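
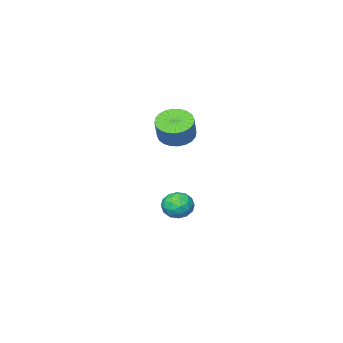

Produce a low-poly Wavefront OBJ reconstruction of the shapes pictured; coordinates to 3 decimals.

v -3.697 0.777 -4.121
v -3.307 0.246 -4.302
v -4.053 0.214 -3.238
v -3.663 -0.317 -3.419
v -3.372 0.261 -3.198
v -3.152 0.609 -3.744
v -4.208 -0.149 -3.796
v -3.988 0.199 -4.342
v -3.622 -0.326 -4.101
v -3.106 -0.073 -3.732
v -4.254 0.533 -3.808
v -3.738 0.786 -3.439
v -3.471 0.561 -4.289
v -3.889 -0.101 -3.251
v -3.718 0.239 -3.121
v -3.489 -0.073 -3.228
v -3.38 0.774 -3.961
v -3.151 0.462 -4.068
v -3.189 0.471 -3.419
v -4.209 -0.002 -3.472
v -3.98 -0.314 -3.579
v -3.871 0.533 -4.312
v -3.642 0.221 -4.419
v -4.171 -0.011 -4.121
v -3.427 -0.088 -4.277
v -3.636 -0.418 -3.758
v -3.956 -0.32 -3.98
v -3.827 -0.115 -4.301
v -3.123 0.061 -4.06
v -3.333 -0.269 -3.541
v -3.162 0.07 -3.411
v -3.033 0.275 -3.732
v -3.309 -0.275 -3.942
v -4.027 0.729 -3.999
v -4.237 0.399 -3.48
v -4.327 0.185 -3.808
v -4.198 0.39 -4.129
v -3.724 0.878 -3.782
v -3.933 0.548 -3.263
v -3.533 0.575 -3.239
v -3.404 0.78 -3.56
v -4.051 0.735 -3.598
v -2.78 1.357 0.613
v -2.363 0.762 0.681
v -1.984 1.127 1.555
v -2.4 1.723 1.487
v -2.19 0.934 0.534
v -1.811 1.299 1.408
v -2.107 1.171 0.399
v -1.728 1.536 1.273
v -2.127 1.436 0.297
v -1.747 1.801 1.17
v -2.245 1.689 0.243
v -1.866 2.054 1.116
v -2.446 1.892 0.245
v -2.066 2.257 1.119
v -2.697 2.013 0.303
v -2.317 2.378 1.177
v -2.96 2.035 0.409
v -2.581 2.4 1.282
v -3.196 1.953 0.545
v -2.817 2.318 1.419
v -3.369 1.781 0.692
v -2.99 2.146 1.566
v -3.452 1.544 0.827
v -3.073 1.909 1.701
v -3.433 1.279 0.93
v -3.053 1.644 1.803
v -3.314 1.026 0.984
v -2.935 1.391 1.857
v -3.114 0.823 0.981
v -2.734 1.188 1.855
v -2.863 0.702 0.923
v -2.483 1.067 1.797
v -2.599 0.68 0.818
v -2.22 1.045 1.691
f 1 38 17
f 38 12 41
f 17 41 6
f 38 41 17
f 1 17 13
f 17 6 18
f 13 18 2
f 17 18 13
f 1 13 22
f 13 2 23
f 22 23 8
f 13 23 22
f 1 22 34
f 22 8 37
f 34 37 11
f 22 37 34
f 1 34 38
f 34 11 42
f 38 42 12
f 34 42 38
f 2 18 29
f 18 6 32
f 29 32 10
f 18 32 29
f 6 41 19
f 41 12 40
f 19 40 5
f 41 40 19
f 12 42 39
f 42 11 35
f 39 35 3
f 42 35 39
f 11 37 36
f 37 8 24
f 36 24 7
f 37 24 36
f 8 23 28
f 23 2 25
f 28 25 9
f 23 25 28
f 4 30 16
f 30 10 31
f 16 31 5
f 30 31 16
f 4 16 14
f 16 5 15
f 14 15 3
f 16 15 14
f 4 14 21
f 14 3 20
f 21 20 7
f 14 20 21
f 4 21 26
f 21 7 27
f 26 27 9
f 21 27 26
f 4 26 30
f 26 9 33
f 30 33 10
f 26 33 30
f 5 31 19
f 31 10 32
f 19 32 6
f 31 32 19
f 3 15 39
f 15 5 40
f 39 40 12
f 15 40 39
f 7 20 36
f 20 3 35
f 36 35 11
f 20 35 36
f 9 27 28
f 27 7 24
f 28 24 8
f 27 24 28
f 10 33 29
f 33 9 25
f 29 25 2
f 33 25 29
f 44 43 47
f 44 47 45
f 45 47 48
f 45 48 46
f 47 43 49
f 47 49 48
f 48 49 50
f 48 50 46
f 49 43 51
f 49 51 50
f 50 51 52
f 50 52 46
f 51 43 53
f 51 53 52
f 52 53 54
f 52 54 46
f 53 43 55
f 53 55 54
f 54 55 56
f 54 56 46
f 55 43 57
f 55 57 56
f 56 57 58
f 56 58 46
f 57 43 59
f 57 59 58
f 58 59 60
f 58 60 46
f 59 43 61
f 59 61 60
f 60 61 62
f 60 62 46
f 61 43 63
f 61 63 62
f 62 63 64
f 62 64 46
f 63 43 65
f 63 65 64
f 64 65 66
f 64 66 46
f 65 43 67
f 65 67 66
f 66 67 68
f 66 68 46
f 67 43 69
f 67 69 68
f 68 69 70
f 68 70 46
f 69 43 71
f 69 71 70
f 70 71 72
f 70 72 46
f 71 43 73
f 71 73 72
f 72 73 74
f 72 74 46
f 73 43 75
f 73 75 74
f 74 75 76
f 74 76 46
f 75 43 44
f 75 44 76
f 76 44 45
f 76 45 46



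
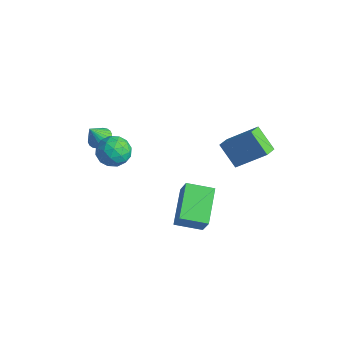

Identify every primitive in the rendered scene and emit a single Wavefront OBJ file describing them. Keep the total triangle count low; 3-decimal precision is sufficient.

v 0.307 -1.347 -2.923
v 0.987 -1.508 -1.687
v -1.031 0.09 -1.999
v -0.35 -0.071 -0.763
v 1.25 -0.229 -3.297
v 1.931 -0.39 -2.061
v -0.087 1.208 -2.373
v 0.593 1.047 -1.137
v -3.05 -3.339 2.797
v -2.649 -3.809 2.566
v -3.11 -3.901 3.843
v -2.479 -3.642 2.666
v -2.397 -3.43 2.785
v -2.414 -3.203 2.906
v -2.528 -2.997 3.01
v -2.721 -2.843 3.082
v -2.965 -2.764 3.11
v -3.222 -2.773 3.091
v -3.452 -2.868 3.027
v -3.622 -3.035 2.927
v -3.704 -3.248 2.808
v -3.687 -3.475 2.687
v -3.573 -3.681 2.583
v -3.38 -3.835 2.511
v -3.136 -3.913 2.483
v -2.879 -3.904 2.502
v 0.882 2.077 0.238
v -0.24 1.934 1.297
v 0.557 2.8 -0.01
v -0.565 2.657 1.05
v 2.085 3.103 1.65
v 0.963 2.96 2.71
v 1.76 3.826 1.403
v 0.638 3.683 2.462
v -1.491 -2.83 3.555
v -0.884 -3.468 3.872
v -2.016 -3.832 2.548
v -1.409 -4.47 2.865
v -2.125 -4.197 3.403
v -1.8 -3.578 4.025
v -1.1 -3.722 2.395
v -0.775 -3.103 3.017
v -0.642 -4.019 3.155
v -1.276 -4.313 3.778
v -1.624 -2.987 2.642
v -2.258 -3.281 3.265
v -1.141 -3.061 3.802
v -1.759 -4.239 2.618
v -2.18 -4.078 2.934
v -1.823 -4.453 3.121
v -1.68 -3.126 3.892
v -1.323 -3.501 4.078
v -2.053 -3.929 3.802
v -1.577 -3.799 2.342
v -1.22 -4.174 2.528
v -1.077 -2.847 3.299
v -0.72 -3.222 3.486
v -0.847 -3.371 2.618
v -0.642 -3.76 3.567
v -0.951 -4.349 2.975
v -0.769 -3.909 2.699
v -0.578 -3.546 3.065
v -1.015 -3.933 3.933
v -1.324 -4.521 3.341
v -1.745 -4.361 3.657
v -1.554 -3.997 4.023
v -0.873 -4.256 3.512
v -1.576 -2.779 3.079
v -1.885 -3.367 2.487
v -1.346 -3.303 2.397
v -1.155 -2.939 2.763
v -1.949 -2.951 3.445
v -2.258 -3.54 2.853
v -2.322 -3.754 3.355
v -2.131 -3.391 3.721
v -2.027 -3.044 2.908
f 2 4 1
f 5 2 1
f 1 4 3
f 3 5 1
f 2 8 4
f 6 2 5
f 6 8 2
f 4 8 3
f 7 5 3
f 3 8 7
f 7 6 5
f 8 6 7
f 10 9 12
f 10 12 11
f 12 9 13
f 12 13 11
f 13 9 14
f 13 14 11
f 14 9 15
f 14 15 11
f 15 9 16
f 15 16 11
f 16 9 17
f 16 17 11
f 17 9 18
f 17 18 11
f 18 9 19
f 18 19 11
f 19 9 20
f 19 20 11
f 20 9 21
f 20 21 11
f 21 9 22
f 21 22 11
f 22 9 23
f 22 23 11
f 23 9 24
f 23 24 11
f 24 9 25
f 24 25 11
f 25 9 26
f 25 26 11
f 26 9 10
f 26 10 11
f 28 30 27
f 31 28 27
f 27 30 29
f 29 31 27
f 28 34 30
f 32 28 31
f 32 34 28
f 30 34 29
f 33 31 29
f 29 34 33
f 33 32 31
f 34 32 33
f 35 72 51
f 72 46 75
f 51 75 40
f 72 75 51
f 35 51 47
f 51 40 52
f 47 52 36
f 51 52 47
f 35 47 56
f 47 36 57
f 56 57 42
f 47 57 56
f 35 56 68
f 56 42 71
f 68 71 45
f 56 71 68
f 35 68 72
f 68 45 76
f 72 76 46
f 68 76 72
f 36 52 63
f 52 40 66
f 63 66 44
f 52 66 63
f 40 75 53
f 75 46 74
f 53 74 39
f 75 74 53
f 46 76 73
f 76 45 69
f 73 69 37
f 76 69 73
f 45 71 70
f 71 42 58
f 70 58 41
f 71 58 70
f 42 57 62
f 57 36 59
f 62 59 43
f 57 59 62
f 38 64 50
f 64 44 65
f 50 65 39
f 64 65 50
f 38 50 48
f 50 39 49
f 48 49 37
f 50 49 48
f 38 48 55
f 48 37 54
f 55 54 41
f 48 54 55
f 38 55 60
f 55 41 61
f 60 61 43
f 55 61 60
f 38 60 64
f 60 43 67
f 64 67 44
f 60 67 64
f 39 65 53
f 65 44 66
f 53 66 40
f 65 66 53
f 37 49 73
f 49 39 74
f 73 74 46
f 49 74 73
f 41 54 70
f 54 37 69
f 70 69 45
f 54 69 70
f 43 61 62
f 61 41 58
f 62 58 42
f 61 58 62
f 44 67 63
f 67 43 59
f 63 59 36
f 67 59 63



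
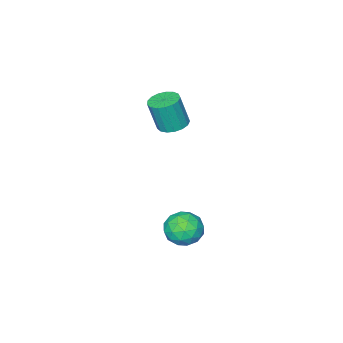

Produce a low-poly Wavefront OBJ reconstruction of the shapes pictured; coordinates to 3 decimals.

v 1.056 2.79 -2.624
v 1.74 2.505 -2.036
v -0 2.235 -1.664
v 0.684 1.95 -1.076
v 0.515 2.874 -1.194
v 1.168 3.217 -1.787
v 0.572 1.523 -1.913
v 1.225 1.866 -2.506
v 1.441 1.722 -1.596
v 1.406 2.557 -1.152
v 0.334 2.183 -2.548
v 0.299 3.018 -2.104
v 1.491 2.696 -2.414
v 0.249 2.044 -1.286
v 0.15 2.587 -1.355
v 0.552 2.419 -1.009
v 1.154 3.115 -2.268
v 1.557 2.947 -1.922
v 0.837 3.164 -1.427
v 0.183 1.793 -1.778
v 0.586 1.625 -1.432
v 1.188 2.321 -2.691
v 1.59 2.153 -2.345
v 0.903 1.576 -2.273
v 1.717 2.069 -1.81
v 1.096 1.743 -1.246
v 1.03 1.492 -1.738
v 1.414 1.693 -2.086
v 1.697 2.56 -1.549
v 1.076 2.233 -0.985
v 0.977 2.776 -1.054
v 1.36 2.978 -1.403
v 1.521 2.099 -1.29
v 0.664 2.507 -2.715
v 0.043 2.18 -2.151
v 0.38 1.762 -2.297
v 0.763 1.964 -2.646
v 0.644 2.997 -2.454
v 0.023 2.671 -1.89
v 0.326 3.047 -1.614
v 0.71 3.248 -1.962
v 0.219 2.641 -2.41
v -3.279 -3.095 0.09
v -2.592 -2.733 0.013
v -2.255 -3.023 1.653
v -2.941 -3.385 1.73
v -2.827 -2.459 0.109
v -2.49 -2.75 1.75
v -3.165 -2.331 0.201
v -2.828 -2.622 1.842
v -3.529 -2.378 0.268
v -3.192 -2.668 1.909
v -3.836 -2.589 0.294
v -3.499 -2.879 1.934
v -4.015 -2.916 0.273
v -3.678 -3.206 1.913
v -4.026 -3.284 0.21
v -3.689 -3.574 1.85
v -3.865 -3.608 0.119
v -3.528 -3.899 1.76
v -3.57 -3.815 0.022
v -3.233 -4.106 1.663
v -3.208 -3.857 -0.06
v -2.871 -4.147 1.581
v -2.862 -3.724 -0.107
v -2.525 -4.015 1.533
v -2.612 -3.447 -0.11
v -2.275 -3.738 1.531
v -2.514 -3.09 -0.066
v -2.177 -3.38 1.574
f 1 38 17
f 38 12 41
f 17 41 6
f 38 41 17
f 1 17 13
f 17 6 18
f 13 18 2
f 17 18 13
f 1 13 22
f 13 2 23
f 22 23 8
f 13 23 22
f 1 22 34
f 22 8 37
f 34 37 11
f 22 37 34
f 1 34 38
f 34 11 42
f 38 42 12
f 34 42 38
f 2 18 29
f 18 6 32
f 29 32 10
f 18 32 29
f 6 41 19
f 41 12 40
f 19 40 5
f 41 40 19
f 12 42 39
f 42 11 35
f 39 35 3
f 42 35 39
f 11 37 36
f 37 8 24
f 36 24 7
f 37 24 36
f 8 23 28
f 23 2 25
f 28 25 9
f 23 25 28
f 4 30 16
f 30 10 31
f 16 31 5
f 30 31 16
f 4 16 14
f 16 5 15
f 14 15 3
f 16 15 14
f 4 14 21
f 14 3 20
f 21 20 7
f 14 20 21
f 4 21 26
f 21 7 27
f 26 27 9
f 21 27 26
f 4 26 30
f 26 9 33
f 30 33 10
f 26 33 30
f 5 31 19
f 31 10 32
f 19 32 6
f 31 32 19
f 3 15 39
f 15 5 40
f 39 40 12
f 15 40 39
f 7 20 36
f 20 3 35
f 36 35 11
f 20 35 36
f 9 27 28
f 27 7 24
f 28 24 8
f 27 24 28
f 10 33 29
f 33 9 25
f 29 25 2
f 33 25 29
f 44 43 47
f 44 47 45
f 45 47 48
f 45 48 46
f 47 43 49
f 47 49 48
f 48 49 50
f 48 50 46
f 49 43 51
f 49 51 50
f 50 51 52
f 50 52 46
f 51 43 53
f 51 53 52
f 52 53 54
f 52 54 46
f 53 43 55
f 53 55 54
f 54 55 56
f 54 56 46
f 55 43 57
f 55 57 56
f 56 57 58
f 56 58 46
f 57 43 59
f 57 59 58
f 58 59 60
f 58 60 46
f 59 43 61
f 59 61 60
f 60 61 62
f 60 62 46
f 61 43 63
f 61 63 62
f 62 63 64
f 62 64 46
f 63 43 65
f 63 65 64
f 64 65 66
f 64 66 46
f 65 43 67
f 65 67 66
f 66 67 68
f 66 68 46
f 67 43 69
f 67 69 68
f 68 69 70
f 68 70 46
f 69 43 44
f 69 44 70
f 70 44 45
f 70 45 46



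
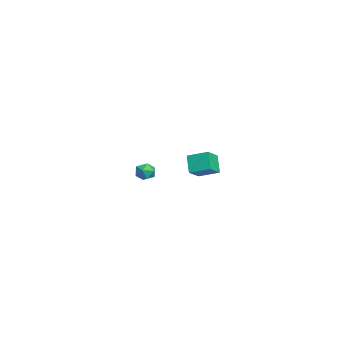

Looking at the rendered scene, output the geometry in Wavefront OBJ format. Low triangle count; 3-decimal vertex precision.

v -4.162 -3.391 -3.093
v -3.93 -3.022 -2.594
v -3.33 -4.058 -2.986
v -3.098 -3.689 -2.487
v -3.654 -4.041 -2.409
v -4.168 -3.629 -2.474
v -3.092 -3.451 -3.106
v -3.606 -3.039 -3.171
v -3.269 -3.059 -2.602
v -3.616 -3.424 -2.171
v -3.644 -3.656 -3.409
v -3.991 -4.021 -2.978
v 3.519 -1.444 1.062
v 3.901 -0.391 1.463
v 2.724 -0.944 0.508
v 3.106 0.109 0.909
v 4.214 -1.349 0.151
v 4.596 -0.296 0.552
v 3.419 -0.849 -0.403
v 3.801 0.204 -0.002
f 1 12 6
f 1 6 2
f 1 2 8
f 1 8 11
f 1 11 12
f 2 6 10
f 6 12 5
f 12 11 3
f 11 8 7
f 8 2 9
f 4 10 5
f 4 5 3
f 4 3 7
f 4 7 9
f 4 9 10
f 5 10 6
f 3 5 12
f 7 3 11
f 9 7 8
f 10 9 2
f 14 16 13
f 17 14 13
f 13 16 15
f 15 17 13
f 14 20 16
f 18 14 17
f 18 20 14
f 16 20 15
f 19 17 15
f 15 20 19
f 19 18 17
f 20 18 19



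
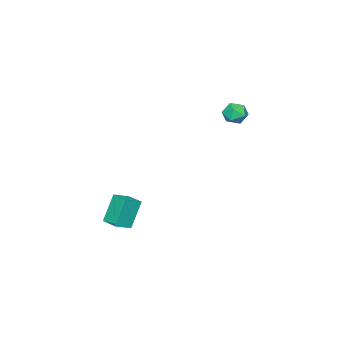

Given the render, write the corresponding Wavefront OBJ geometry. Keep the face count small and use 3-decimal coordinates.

v 3.265 -3.524 -4.909
v 2.444 -3.415 -3.221
v 3.591 -2.456 -4.819
v 2.77 -2.347 -3.132
v 4.21 -3.853 -4.428
v 3.389 -3.744 -2.741
v 4.536 -2.785 -4.339
v 3.715 -2.676 -2.651
v -0.963 1.951 3.208
v -0.25 2.161 3.435
v -0.63 0.739 3.285
v 0.083 0.949 3.512
v -0.525 1.062 3.984
v -0.731 1.811 3.937
v -0.149 1.089 2.783
v -0.355 1.838 2.736
v 0.253 1.629 3.173
v 0.021 1.612 3.915
v -0.901 1.288 2.805
v -1.133 1.271 3.547
f 2 4 1
f 5 2 1
f 1 4 3
f 3 5 1
f 2 8 4
f 6 2 5
f 6 8 2
f 4 8 3
f 7 5 3
f 3 8 7
f 7 6 5
f 8 6 7
f 9 20 14
f 9 14 10
f 9 10 16
f 9 16 19
f 9 19 20
f 10 14 18
f 14 20 13
f 20 19 11
f 19 16 15
f 16 10 17
f 12 18 13
f 12 13 11
f 12 11 15
f 12 15 17
f 12 17 18
f 13 18 14
f 11 13 20
f 15 11 19
f 17 15 16
f 18 17 10



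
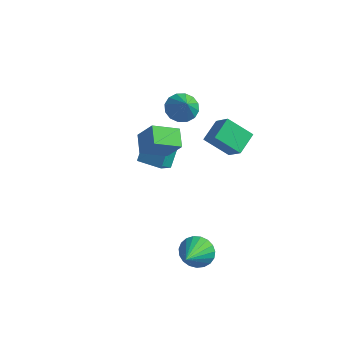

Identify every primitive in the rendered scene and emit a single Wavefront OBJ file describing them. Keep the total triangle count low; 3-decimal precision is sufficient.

v 3.445 -2.495 -3.439
v 4.034 -2.051 -2.958
v 3.835 -4.005 -2.521
v 3.728 -2.01 -2.761
v 3.374 -2.053 -2.681
v 3.031 -2.172 -2.732
v 2.761 -2.347 -2.905
v 2.609 -2.548 -3.171
v 2.601 -2.739 -3.483
v 2.739 -2.888 -3.787
v 3 -2.969 -4.031
v 3.337 -2.968 -4.173
v 3.693 -2.885 -4.187
v 4.006 -2.735 -4.072
v 4.222 -2.543 -3.848
v 4.304 -2.342 -3.553
v 4.237 -2.168 -3.238
v 0.672 2.238 -0.037
v 0.634 3.414 0.491
v 1.829 2.71 -1.004
v 1.791 3.886 -0.476
v 1.549 1.874 0.836
v 1.511 3.05 1.364
v 2.706 2.346 -0.131
v 2.668 3.522 0.397
v -0.23 0.487 -0.444
v -1.064 -0.602 0.186
v -0.874 1.256 0.033
v -1.708 0.166 0.663
v 0.608 0.494 0.677
v -0.226 -0.596 1.307
v -0.036 1.262 1.154
v -0.87 0.173 1.784
v -2.896 2.595 -3.763
v -2.875 1.72 -3.13
v -3.011 3.646 -2.307
v -2.991 2.771 -1.674
v -1.509 2.669 -3.706
v -1.489 1.794 -3.073
v -1.625 3.72 -2.25
v -1.604 2.845 -1.617
v -0.204 1.682 2.352
v 0.509 1.73 1.91
v 0.464 1.118 3.368
v 0.488 2.104 2.132
v 0.283 2.365 2.412
v -0.054 2.443 2.676
v -0.43 2.317 2.854
v -0.746 2.021 2.897
v -0.917 1.634 2.794
v -0.896 1.261 2.573
v -0.69 1 2.292
v -0.354 0.922 2.028
v 0.023 1.048 1.851
v 0.339 1.344 1.807
f 2 1 4
f 2 4 3
f 4 1 5
f 4 5 3
f 5 1 6
f 5 6 3
f 6 1 7
f 6 7 3
f 7 1 8
f 7 8 3
f 8 1 9
f 8 9 3
f 9 1 10
f 9 10 3
f 10 1 11
f 10 11 3
f 11 1 12
f 11 12 3
f 12 1 13
f 12 13 3
f 13 1 14
f 13 14 3
f 14 1 15
f 14 15 3
f 15 1 16
f 15 16 3
f 16 1 17
f 16 17 3
f 17 1 2
f 17 2 3
f 19 21 18
f 22 19 18
f 18 21 20
f 20 22 18
f 19 25 21
f 23 19 22
f 23 25 19
f 21 25 20
f 24 22 20
f 20 25 24
f 24 23 22
f 25 23 24
f 27 29 26
f 30 27 26
f 26 29 28
f 28 30 26
f 27 33 29
f 31 27 30
f 31 33 27
f 29 33 28
f 32 30 28
f 28 33 32
f 32 31 30
f 33 31 32
f 35 37 34
f 38 35 34
f 34 37 36
f 36 38 34
f 35 41 37
f 39 35 38
f 39 41 35
f 37 41 36
f 40 38 36
f 36 41 40
f 40 39 38
f 41 39 40
f 43 42 45
f 43 45 44
f 45 42 46
f 45 46 44
f 46 42 47
f 46 47 44
f 47 42 48
f 47 48 44
f 48 42 49
f 48 49 44
f 49 42 50
f 49 50 44
f 50 42 51
f 50 51 44
f 51 42 52
f 51 52 44
f 52 42 53
f 52 53 44
f 53 42 54
f 53 54 44
f 54 42 55
f 54 55 44
f 55 42 43
f 55 43 44



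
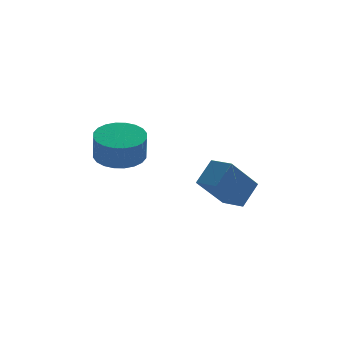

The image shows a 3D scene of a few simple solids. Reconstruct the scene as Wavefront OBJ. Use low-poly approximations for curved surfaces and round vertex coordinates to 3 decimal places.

v -1.069 -1.173 0.844
v -0.372 -0.698 1.595
v -1.498 -0.367 0.732
v -0.801 0.109 1.483
v 0.021 -0.769 -0.423
v 0.718 -0.293 0.328
v -0.408 0.038 -0.535
v 0.289 0.513 0.216
v -3.889 0.402 2.01
v -3.005 0.303 2.036
v -3.067 0.018 3.055
v -3.951 0.118 3.03
v -3.038 0.636 2.127
v -3.1 0.352 3.147
v -3.201 0.934 2.201
v -3.263 0.649 3.22
v -3.469 1.151 2.245
v -3.531 0.866 3.264
v -3.8 1.254 2.254
v -3.862 0.969 3.273
v -4.146 1.227 2.225
v -4.207 0.942 3.244
v -4.452 1.075 2.164
v -4.513 0.79 3.183
v -4.672 0.82 2.08
v -4.734 0.535 3.099
v -4.773 0.502 1.985
v -4.835 0.217 3.004
v -4.74 0.168 1.893
v -4.802 -0.116 2.913
v -4.577 -0.129 1.82
v -4.639 -0.414 2.839
v -4.309 -0.346 1.776
v -4.371 -0.631 2.795
v -3.978 -0.449 1.767
v -4.04 -0.734 2.786
v -3.633 -0.422 1.796
v -3.694 -0.707 2.815
v -3.327 -0.27 1.857
v -3.388 -0.555 2.876
v -3.106 -0.015 1.941
v -3.168 -0.3 2.96
f 2 4 1
f 5 2 1
f 1 4 3
f 3 5 1
f 2 8 4
f 6 2 5
f 6 8 2
f 4 8 3
f 7 5 3
f 3 8 7
f 7 6 5
f 8 6 7
f 10 9 13
f 10 13 11
f 11 13 14
f 11 14 12
f 13 9 15
f 13 15 14
f 14 15 16
f 14 16 12
f 15 9 17
f 15 17 16
f 16 17 18
f 16 18 12
f 17 9 19
f 17 19 18
f 18 19 20
f 18 20 12
f 19 9 21
f 19 21 20
f 20 21 22
f 20 22 12
f 21 9 23
f 21 23 22
f 22 23 24
f 22 24 12
f 23 9 25
f 23 25 24
f 24 25 26
f 24 26 12
f 25 9 27
f 25 27 26
f 26 27 28
f 26 28 12
f 27 9 29
f 27 29 28
f 28 29 30
f 28 30 12
f 29 9 31
f 29 31 30
f 30 31 32
f 30 32 12
f 31 9 33
f 31 33 32
f 32 33 34
f 32 34 12
f 33 9 35
f 33 35 34
f 34 35 36
f 34 36 12
f 35 9 37
f 35 37 36
f 36 37 38
f 36 38 12
f 37 9 39
f 37 39 38
f 38 39 40
f 38 40 12
f 39 9 41
f 39 41 40
f 40 41 42
f 40 42 12
f 41 9 10
f 41 10 42
f 42 10 11
f 42 11 12



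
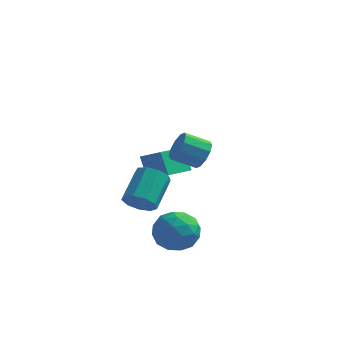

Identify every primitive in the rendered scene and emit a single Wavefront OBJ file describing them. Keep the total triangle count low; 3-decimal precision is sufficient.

v 2.14 -1.886 -2.915
v 2.819 -2.384 -2.077
v 1.341 -3.596 -3.283
v 2.02 -4.094 -2.445
v 1.153 -3.342 -2.137
v 1.647 -2.285 -1.91
v 2.513 -3.695 -3.45
v 3.007 -2.638 -3.223
v 3.05 -3.502 -2.407
v 2.209 -3.283 -1.596
v 1.951 -2.697 -3.764
v 1.11 -2.478 -2.953
v 2.549 -1.985 -2.464
v 1.611 -3.995 -2.896
v 1.101 -3.553 -2.715
v 1.5 -3.845 -2.223
v 1.86 -1.927 -2.366
v 2.26 -2.219 -1.873
v 1.281 -2.782 -1.909
v 1.9 -3.761 -3.487
v 2.3 -4.053 -2.994
v 2.66 -2.135 -3.137
v 3.059 -2.427 -2.645
v 2.879 -3.198 -3.451
v 3.085 -2.934 -2.165
v 2.615 -3.939 -2.381
v 2.905 -3.705 -2.972
v 3.195 -3.084 -2.839
v 2.591 -2.806 -1.689
v 2.121 -3.811 -1.905
v 1.611 -3.369 -1.724
v 1.902 -2.748 -1.591
v 2.726 -3.463 -1.883
v 2.039 -2.169 -3.455
v 1.569 -3.174 -3.671
v 2.258 -3.232 -3.769
v 2.549 -2.611 -3.636
v 1.545 -2.041 -2.979
v 1.075 -3.046 -3.195
v 0.965 -2.896 -2.521
v 1.255 -2.275 -2.388
v 1.434 -2.517 -3.477
v -1.045 1.99 -0.855
v 0.055 1.677 -0.237
v -0.34 3.637 -1.277
v 0.76 3.324 -0.659
v -0.52 1.456 -2.061
v 0.58 1.143 -1.443
v 0.185 3.103 -2.483
v 1.285 2.79 -1.865
v 0.173 -2.386 -1.473
v 0.611 -2.843 -0.875
v 0.824 -1.271 0.17
v 0.387 -0.814 -0.427
v 0.988 -2.624 -1.281
v 1.201 -1.052 -0.235
v 0.984 -2.294 -1.776
v 1.197 -0.722 -0.73
v 0.6 -2.007 -2.129
v 0.814 -0.435 -1.084
v 0.017 -1.897 -2.176
v 0.231 -0.325 -1.13
v -0.493 -2.016 -1.893
v -0.279 -0.444 -0.847
v -0.691 -2.308 -1.414
v -0.478 -0.736 -0.368
v -0.485 -2.636 -0.962
v -0.272 -1.064 0.083
v 0.029 -2.848 -0.75
v 0.242 -1.275 0.296
v 3.275 -2.836 2.327
v 3.703 -3.305 2.814
v 2.614 -3.672 3.42
v 2.185 -3.204 2.933
v 3.669 -2.858 3.023
v 2.579 -3.225 3.629
v 3.484 -2.403 2.966
v 2.394 -2.77 3.572
v 3.219 -2.114 2.665
v 2.13 -2.481 3.271
v 2.976 -2.1 2.235
v 1.886 -2.467 2.841
v 2.846 -2.368 1.84
v 1.757 -2.735 2.446
v 2.881 -2.815 1.631
v 1.791 -3.182 2.237
v 3.066 -3.27 1.688
v 1.976 -3.637 2.294
v 3.33 -3.559 1.989
v 2.241 -3.926 2.595
v 3.574 -3.573 2.419
v 2.484 -3.94 3.025
f 1 38 17
f 38 12 41
f 17 41 6
f 38 41 17
f 1 17 13
f 17 6 18
f 13 18 2
f 17 18 13
f 1 13 22
f 13 2 23
f 22 23 8
f 13 23 22
f 1 22 34
f 22 8 37
f 34 37 11
f 22 37 34
f 1 34 38
f 34 11 42
f 38 42 12
f 34 42 38
f 2 18 29
f 18 6 32
f 29 32 10
f 18 32 29
f 6 41 19
f 41 12 40
f 19 40 5
f 41 40 19
f 12 42 39
f 42 11 35
f 39 35 3
f 42 35 39
f 11 37 36
f 37 8 24
f 36 24 7
f 37 24 36
f 8 23 28
f 23 2 25
f 28 25 9
f 23 25 28
f 4 30 16
f 30 10 31
f 16 31 5
f 30 31 16
f 4 16 14
f 16 5 15
f 14 15 3
f 16 15 14
f 4 14 21
f 14 3 20
f 21 20 7
f 14 20 21
f 4 21 26
f 21 7 27
f 26 27 9
f 21 27 26
f 4 26 30
f 26 9 33
f 30 33 10
f 26 33 30
f 5 31 19
f 31 10 32
f 19 32 6
f 31 32 19
f 3 15 39
f 15 5 40
f 39 40 12
f 15 40 39
f 7 20 36
f 20 3 35
f 36 35 11
f 20 35 36
f 9 27 28
f 27 7 24
f 28 24 8
f 27 24 28
f 10 33 29
f 33 9 25
f 29 25 2
f 33 25 29
f 44 46 43
f 47 44 43
f 43 46 45
f 45 47 43
f 44 50 46
f 48 44 47
f 48 50 44
f 46 50 45
f 49 47 45
f 45 50 49
f 49 48 47
f 50 48 49
f 52 51 55
f 52 55 53
f 53 55 56
f 53 56 54
f 55 51 57
f 55 57 56
f 56 57 58
f 56 58 54
f 57 51 59
f 57 59 58
f 58 59 60
f 58 60 54
f 59 51 61
f 59 61 60
f 60 61 62
f 60 62 54
f 61 51 63
f 61 63 62
f 62 63 64
f 62 64 54
f 63 51 65
f 63 65 64
f 64 65 66
f 64 66 54
f 65 51 67
f 65 67 66
f 66 67 68
f 66 68 54
f 67 51 69
f 67 69 68
f 68 69 70
f 68 70 54
f 69 51 52
f 69 52 70
f 70 52 53
f 70 53 54
f 72 71 75
f 72 75 73
f 73 75 76
f 73 76 74
f 75 71 77
f 75 77 76
f 76 77 78
f 76 78 74
f 77 71 79
f 77 79 78
f 78 79 80
f 78 80 74
f 79 71 81
f 79 81 80
f 80 81 82
f 80 82 74
f 81 71 83
f 81 83 82
f 82 83 84
f 82 84 74
f 83 71 85
f 83 85 84
f 84 85 86
f 84 86 74
f 85 71 87
f 85 87 86
f 86 87 88
f 86 88 74
f 87 71 89
f 87 89 88
f 88 89 90
f 88 90 74
f 89 71 91
f 89 91 90
f 90 91 92
f 90 92 74
f 91 71 72
f 91 72 92
f 92 72 73
f 92 73 74



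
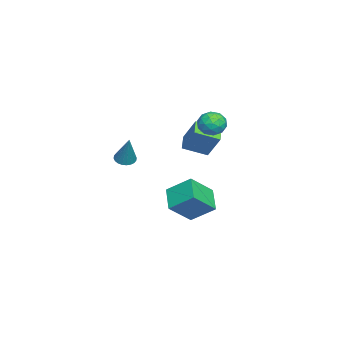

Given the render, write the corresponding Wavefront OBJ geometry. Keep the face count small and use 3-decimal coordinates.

v 0.152 2.466 3.169
v 0.719 2.415 3.871
v 0.681 1.205 2.649
v 1.248 1.154 3.351
v 0.359 1.052 3.479
v 0.032 1.831 3.801
v 1.368 1.789 2.719
v 1.041 2.568 3.041
v 1.471 1.996 3.594
v 0.847 1.54 4.063
v 0.553 2.08 2.457
v -0.071 1.624 2.926
v 0.389 2.551 3.566
v 1.011 1.069 2.954
v 0.489 1.009 3.03
v 0.822 0.978 3.443
v -0.015 2.208 3.524
v 0.318 2.178 3.937
v 0.107 1.377 3.707
v 1.082 1.442 2.583
v 1.415 1.412 2.996
v 0.578 2.642 3.077
v 0.911 2.611 3.49
v 1.293 2.243 2.813
v 1.164 2.275 3.815
v 1.475 1.534 3.51
v 1.546 1.907 3.138
v 1.353 2.365 3.327
v 0.797 2.007 4.092
v 1.108 1.266 3.786
v 0.586 1.206 3.861
v 0.393 1.664 4.05
v 1.239 1.761 3.928
v 0.292 2.354 2.734
v 0.603 1.613 2.428
v 1.007 1.956 2.47
v 0.814 2.414 2.659
v -0.075 2.086 3.01
v 0.236 1.345 2.705
v 0.047 1.255 3.193
v -0.146 1.713 3.382
v 0.161 1.859 2.592
v -2.156 1.028 -0.567
v -1.715 -0.422 0.059
v -3.251 0.886 -0.123
v -2.81 -0.564 0.502
v -1.63 1.864 0.998
v -1.189 0.414 1.623
v -2.725 1.722 1.441
v -2.284 0.272 2.067
v 2.337 -2.827 0.813
v 2.93 -2.871 0.551
v 3.183 -2.373 2.647
v 2.878 -2.626 0.514
v 2.743 -2.411 0.523
v 2.547 -2.26 0.576
v 2.318 -2.195 0.665
v 2.093 -2.226 0.777
v 1.904 -2.349 0.894
v 1.782 -2.545 0.999
v 1.744 -2.783 1.076
v 1.796 -3.029 1.113
v 1.931 -3.244 1.104
v 2.127 -3.395 1.051
v 2.356 -3.46 0.961
v 2.581 -3.429 0.85
v 2.77 -3.306 0.732
v 2.892 -3.11 0.627
v -1.136 0.24 -5.529
v -2.629 -0.23 -4.724
v -1.008 1.747 -4.412
v -2.501 1.277 -3.607
v -0.059 -0.857 -4.173
v -1.552 -1.327 -3.368
v 0.069 0.65 -3.056
v -1.424 0.18 -2.251
f 1 38 17
f 38 12 41
f 17 41 6
f 38 41 17
f 1 17 13
f 17 6 18
f 13 18 2
f 17 18 13
f 1 13 22
f 13 2 23
f 22 23 8
f 13 23 22
f 1 22 34
f 22 8 37
f 34 37 11
f 22 37 34
f 1 34 38
f 34 11 42
f 38 42 12
f 34 42 38
f 2 18 29
f 18 6 32
f 29 32 10
f 18 32 29
f 6 41 19
f 41 12 40
f 19 40 5
f 41 40 19
f 12 42 39
f 42 11 35
f 39 35 3
f 42 35 39
f 11 37 36
f 37 8 24
f 36 24 7
f 37 24 36
f 8 23 28
f 23 2 25
f 28 25 9
f 23 25 28
f 4 30 16
f 30 10 31
f 16 31 5
f 30 31 16
f 4 16 14
f 16 5 15
f 14 15 3
f 16 15 14
f 4 14 21
f 14 3 20
f 21 20 7
f 14 20 21
f 4 21 26
f 21 7 27
f 26 27 9
f 21 27 26
f 4 26 30
f 26 9 33
f 30 33 10
f 26 33 30
f 5 31 19
f 31 10 32
f 19 32 6
f 31 32 19
f 3 15 39
f 15 5 40
f 39 40 12
f 15 40 39
f 7 20 36
f 20 3 35
f 36 35 11
f 20 35 36
f 9 27 28
f 27 7 24
f 28 24 8
f 27 24 28
f 10 33 29
f 33 9 25
f 29 25 2
f 33 25 29
f 44 46 43
f 47 44 43
f 43 46 45
f 45 47 43
f 44 50 46
f 48 44 47
f 48 50 44
f 46 50 45
f 49 47 45
f 45 50 49
f 49 48 47
f 50 48 49
f 52 51 54
f 52 54 53
f 54 51 55
f 54 55 53
f 55 51 56
f 55 56 53
f 56 51 57
f 56 57 53
f 57 51 58
f 57 58 53
f 58 51 59
f 58 59 53
f 59 51 60
f 59 60 53
f 60 51 61
f 60 61 53
f 61 51 62
f 61 62 53
f 62 51 63
f 62 63 53
f 63 51 64
f 63 64 53
f 64 51 65
f 64 65 53
f 65 51 66
f 65 66 53
f 66 51 67
f 66 67 53
f 67 51 68
f 67 68 53
f 68 51 52
f 68 52 53
f 70 72 69
f 73 70 69
f 69 72 71
f 71 73 69
f 70 76 72
f 74 70 73
f 74 76 70
f 72 76 71
f 75 73 71
f 71 76 75
f 75 74 73
f 76 74 75



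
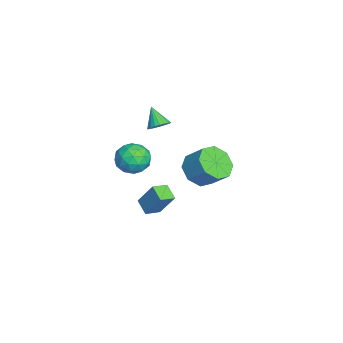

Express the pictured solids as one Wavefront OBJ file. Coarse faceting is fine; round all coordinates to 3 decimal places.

v 2.507 -1.793 2.645
v 3.184 -1.335 2.258
v 3.476 -2.585 3.402
v 4.153 -2.127 3.015
v 3.607 -1.714 3.606
v 3.008 -1.224 3.138
v 3.652 -2.696 2.522
v 3.053 -2.206 2.054
v 3.892 -1.893 2.182
v 3.864 -1.286 2.852
v 2.796 -2.634 2.808
v 2.768 -2.027 3.478
v 2.76 -1.494 2.385
v 3.9 -2.426 3.275
v 3.579 -2.183 3.623
v 3.977 -1.914 3.395
v 2.657 -1.429 2.902
v 3.055 -1.16 2.675
v 3.304 -1.383 3.467
v 3.605 -2.76 2.985
v 4.003 -2.491 2.758
v 2.683 -2.006 2.265
v 3.081 -1.737 2.037
v 3.356 -2.537 2.193
v 3.574 -1.553 2.113
v 4.144 -2.019 2.558
v 3.849 -2.353 2.268
v 3.497 -2.065 1.993
v 3.558 -1.196 2.507
v 4.127 -1.662 2.952
v 3.807 -1.419 3.299
v 3.454 -1.131 3.024
v 3.974 -1.524 2.462
v 2.533 -2.258 2.708
v 3.102 -2.724 3.153
v 3.206 -2.789 2.636
v 2.853 -2.501 2.361
v 2.516 -1.901 3.102
v 3.086 -2.367 3.547
v 3.163 -1.855 3.667
v 2.811 -1.567 3.392
v 2.686 -2.396 3.198
v -3.091 -0.932 0.912
v -2.647 -1.338 1.063
v -3.789 -1.348 1.848
v -2.581 -1.132 1.204
v -2.604 -0.891 1.293
v -2.711 -0.658 1.317
v -2.883 -0.472 1.271
v -3.091 -0.365 1.163
v -3.3 -0.357 1.011
v -3.472 -0.448 0.842
v -3.578 -0.623 0.685
v -3.6 -0.852 0.567
v -3.534 -1.094 0.509
v -3.391 -1.308 0.521
v -3.196 -1.458 0.6
v -2.983 -1.516 0.733
v -2.789 -1.474 0.897
v -0.921 -1.232 -2.933
v -0.505 -0.499 -1.62
v -0.206 -0.839 -3.379
v 0.209 -0.106 -2.066
v -0.409 -1.914 -2.714
v 0.006 -1.181 -1.401
v 0.305 -1.521 -3.16
v 0.721 -0.788 -1.847
v -1.681 1.015 -1.327
v -0.82 1.101 -1.922
v -0.258 1.932 -0.988
v -1.119 1.845 -0.393
v -1.368 1.663 -2.091
v -0.807 2.494 -1.158
v -2.1 1.845 -1.813
v -1.539 2.676 -0.88
v -2.586 1.541 -1.25
v -2.025 2.371 -0.317
v -2.542 0.928 -0.732
v -1.98 1.759 0.202
v -1.993 0.366 -0.562
v -1.432 1.197 0.371
v -1.261 0.184 -0.84
v -0.7 1.015 0.093
v -0.775 0.489 -1.403
v -0.214 1.319 -0.47
f 1 38 17
f 38 12 41
f 17 41 6
f 38 41 17
f 1 17 13
f 17 6 18
f 13 18 2
f 17 18 13
f 1 13 22
f 13 2 23
f 22 23 8
f 13 23 22
f 1 22 34
f 22 8 37
f 34 37 11
f 22 37 34
f 1 34 38
f 34 11 42
f 38 42 12
f 34 42 38
f 2 18 29
f 18 6 32
f 29 32 10
f 18 32 29
f 6 41 19
f 41 12 40
f 19 40 5
f 41 40 19
f 12 42 39
f 42 11 35
f 39 35 3
f 42 35 39
f 11 37 36
f 37 8 24
f 36 24 7
f 37 24 36
f 8 23 28
f 23 2 25
f 28 25 9
f 23 25 28
f 4 30 16
f 30 10 31
f 16 31 5
f 30 31 16
f 4 16 14
f 16 5 15
f 14 15 3
f 16 15 14
f 4 14 21
f 14 3 20
f 21 20 7
f 14 20 21
f 4 21 26
f 21 7 27
f 26 27 9
f 21 27 26
f 4 26 30
f 26 9 33
f 30 33 10
f 26 33 30
f 5 31 19
f 31 10 32
f 19 32 6
f 31 32 19
f 3 15 39
f 15 5 40
f 39 40 12
f 15 40 39
f 7 20 36
f 20 3 35
f 36 35 11
f 20 35 36
f 9 27 28
f 27 7 24
f 28 24 8
f 27 24 28
f 10 33 29
f 33 9 25
f 29 25 2
f 33 25 29
f 44 43 46
f 44 46 45
f 46 43 47
f 46 47 45
f 47 43 48
f 47 48 45
f 48 43 49
f 48 49 45
f 49 43 50
f 49 50 45
f 50 43 51
f 50 51 45
f 51 43 52
f 51 52 45
f 52 43 53
f 52 53 45
f 53 43 54
f 53 54 45
f 54 43 55
f 54 55 45
f 55 43 56
f 55 56 45
f 56 43 57
f 56 57 45
f 57 43 58
f 57 58 45
f 58 43 59
f 58 59 45
f 59 43 44
f 59 44 45
f 61 63 60
f 64 61 60
f 60 63 62
f 62 64 60
f 61 67 63
f 65 61 64
f 65 67 61
f 63 67 62
f 66 64 62
f 62 67 66
f 66 65 64
f 67 65 66
f 69 68 72
f 69 72 70
f 70 72 73
f 70 73 71
f 72 68 74
f 72 74 73
f 73 74 75
f 73 75 71
f 74 68 76
f 74 76 75
f 75 76 77
f 75 77 71
f 76 68 78
f 76 78 77
f 77 78 79
f 77 79 71
f 78 68 80
f 78 80 79
f 79 80 81
f 79 81 71
f 80 68 82
f 80 82 81
f 81 82 83
f 81 83 71
f 82 68 84
f 82 84 83
f 83 84 85
f 83 85 71
f 84 68 69
f 84 69 85
f 85 69 70
f 85 70 71



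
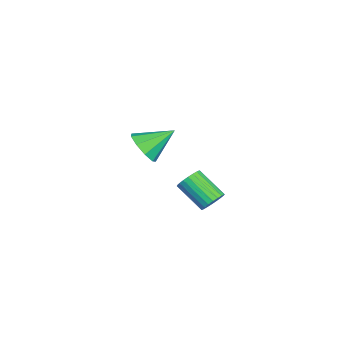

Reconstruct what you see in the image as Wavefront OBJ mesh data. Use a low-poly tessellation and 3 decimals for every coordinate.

v 3.176 2.164 -3.851
v 3.768 1.773 -3.82
v 2.916 0.566 -2.758
v 2.324 0.956 -2.789
v 3.801 1.953 -3.588
v 2.949 0.746 -2.526
v 3.726 2.17 -3.402
v 2.874 0.963 -2.34
v 3.556 2.386 -3.294
v 2.704 1.178 -2.232
v 3.32 2.563 -3.282
v 2.468 1.355 -2.22
v 3.059 2.671 -3.368
v 2.207 1.463 -2.306
v 2.819 2.691 -3.538
v 1.967 1.484 -2.476
v 2.64 2.621 -3.762
v 1.788 1.413 -2.7
v 2.554 2.471 -4.001
v 1.702 1.263 -2.939
v 2.575 2.268 -4.215
v 1.723 1.06 -3.153
v 2.701 2.047 -4.365
v 1.848 0.84 -3.303
v 2.908 1.846 -4.427
v 2.056 0.639 -3.365
v 3.162 1.701 -4.389
v 2.31 0.493 -3.327
v 3.418 1.635 -4.258
v 2.566 0.427 -3.196
v 3.633 1.661 -4.057
v 2.781 0.453 -2.995
v -3.354 -1.587 -4.352
v -2.293 -1.429 -4.159
v -3.786 -0.013 -3.268
v -2.498 -1.062 -4.775
v -3.103 -0.94 -5.192
v -3.826 -1.121 -5.217
v -4.328 -1.521 -4.837
v -4.374 -1.951 -4.23
v -3.943 -2.212 -3.68
v -3.236 -2.18 -3.445
v -2.585 -1.871 -3.634
f 2 1 5
f 2 5 3
f 3 5 6
f 3 6 4
f 5 1 7
f 5 7 6
f 6 7 8
f 6 8 4
f 7 1 9
f 7 9 8
f 8 9 10
f 8 10 4
f 9 1 11
f 9 11 10
f 10 11 12
f 10 12 4
f 11 1 13
f 11 13 12
f 12 13 14
f 12 14 4
f 13 1 15
f 13 15 14
f 14 15 16
f 14 16 4
f 15 1 17
f 15 17 16
f 16 17 18
f 16 18 4
f 17 1 19
f 17 19 18
f 18 19 20
f 18 20 4
f 19 1 21
f 19 21 20
f 20 21 22
f 20 22 4
f 21 1 23
f 21 23 22
f 22 23 24
f 22 24 4
f 23 1 25
f 23 25 24
f 24 25 26
f 24 26 4
f 25 1 27
f 25 27 26
f 26 27 28
f 26 28 4
f 27 1 29
f 27 29 28
f 28 29 30
f 28 30 4
f 29 1 31
f 29 31 30
f 30 31 32
f 30 32 4
f 31 1 2
f 31 2 32
f 32 2 3
f 32 3 4
f 34 33 36
f 34 36 35
f 36 33 37
f 36 37 35
f 37 33 38
f 37 38 35
f 38 33 39
f 38 39 35
f 39 33 40
f 39 40 35
f 40 33 41
f 40 41 35
f 41 33 42
f 41 42 35
f 42 33 43
f 42 43 35
f 43 33 34
f 43 34 35



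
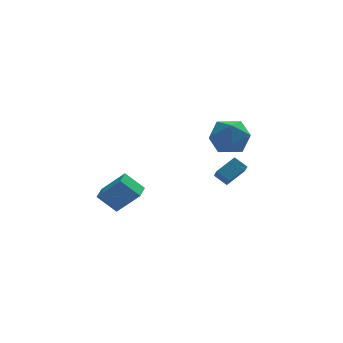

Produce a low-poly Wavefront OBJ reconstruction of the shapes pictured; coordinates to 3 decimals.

v 1.361 -2.037 -2.393
v 0.825 -1.596 -1.92
v 1.363 -1.443 -2.944
v 0.826 -1.002 -2.472
v 2.354 -1.478 -1.788
v 1.817 -1.037 -1.316
v 2.355 -0.884 -2.34
v 1.819 -0.443 -1.867
v -3.833 -0.543 -4.745
v -4.748 -0.246 -3.812
v -3.469 0.387 -4.684
v -4.384 0.684 -3.751
v -2.756 -1.044 -3.529
v -3.671 -0.747 -2.596
v -2.392 -0.114 -3.468
v -3.307 0.183 -2.535
v 1.49 3.704 -2.022
v 2.461 3.63 -2.756
v 2.399 2.55 -0.704
v 3.37 2.476 -1.438
v 3.098 3.532 -0.891
v 2.536 4.245 -1.706
v 2.324 1.935 -1.754
v 1.762 2.648 -2.569
v 2.976 2.537 -2.591
v 3.455 3.524 -2.057
v 1.405 2.656 -1.403
v 1.884 3.643 -0.869
f 2 4 1
f 5 2 1
f 1 4 3
f 3 5 1
f 2 8 4
f 6 2 5
f 6 8 2
f 4 8 3
f 7 5 3
f 3 8 7
f 7 6 5
f 8 6 7
f 10 12 9
f 13 10 9
f 9 12 11
f 11 13 9
f 10 16 12
f 14 10 13
f 14 16 10
f 12 16 11
f 15 13 11
f 11 16 15
f 15 14 13
f 16 14 15
f 17 28 22
f 17 22 18
f 17 18 24
f 17 24 27
f 17 27 28
f 18 22 26
f 22 28 21
f 28 27 19
f 27 24 23
f 24 18 25
f 20 26 21
f 20 21 19
f 20 19 23
f 20 23 25
f 20 25 26
f 21 26 22
f 19 21 28
f 23 19 27
f 25 23 24
f 26 25 18



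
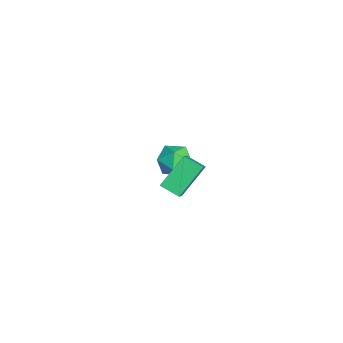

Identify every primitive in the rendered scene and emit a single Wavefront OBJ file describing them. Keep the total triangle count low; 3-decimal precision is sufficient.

v 2.74 -1 3.845
v 1.995 0.145 5.077
v 1.809 -0.749 3.049
v 1.064 0.396 4.281
v 3.276 -0.236 3.459
v 2.531 0.909 4.691
v 2.345 0.015 2.663
v 1.6 1.16 3.895
v -3.714 1.07 0.814
v -2.799 1.175 0.484
v -3.881 -0.235 -0.064
v -2.966 -0.13 -0.394
v -3.125 -0.372 0.54
v -3.021 0.434 1.083
v -3.659 0.506 -0.663
v -3.555 1.312 -0.12
v -2.765 0.826 -0.428
v -2.435 0.283 0.315
v -4.245 0.657 0.105
v -3.915 0.114 0.848
f 2 4 1
f 5 2 1
f 1 4 3
f 3 5 1
f 2 8 4
f 6 2 5
f 6 8 2
f 4 8 3
f 7 5 3
f 3 8 7
f 7 6 5
f 8 6 7
f 9 20 14
f 9 14 10
f 9 10 16
f 9 16 19
f 9 19 20
f 10 14 18
f 14 20 13
f 20 19 11
f 19 16 15
f 16 10 17
f 12 18 13
f 12 13 11
f 12 11 15
f 12 15 17
f 12 17 18
f 13 18 14
f 11 13 20
f 15 11 19
f 17 15 16
f 18 17 10



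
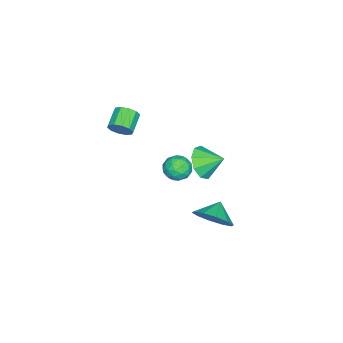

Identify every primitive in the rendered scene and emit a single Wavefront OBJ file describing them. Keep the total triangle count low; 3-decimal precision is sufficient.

v 2.561 3.146 -2.447
v 3.118 3.537 -1.66
v 1.719 3.194 -1.873
v 2.904 4.028 -2.015
v 2.559 4.183 -2.534
v 2.215 3.942 -3.021
v 2.003 3.397 -3.288
v 2.004 2.756 -3.233
v 2.218 2.265 -2.879
v 2.563 2.11 -2.359
v 2.907 2.351 -1.873
v 3.119 2.896 -1.606
v 2.144 2.457 1.164
v 2.557 2.896 0.456
v 2.056 3.463 1.736
v 1.926 2.89 0.37
v 1.398 2.681 0.656
v 1.218 2.368 1.18
v 1.472 2.096 1.696
v 2.04 1.994 1.963
v 2.656 2.108 1.857
v 3.033 2.386 1.426
v 2.994 2.697 0.873
v 1.057 0.955 0.182
v 1.592 1.443 0.36
v 1.728 0.557 -0.74
v 2.263 1.045 -0.562
v 2.122 0.466 -0.113
v 1.707 0.712 0.457
v 1.613 1.288 -0.837
v 1.198 1.534 -0.267
v 1.936 1.649 -0.27
v 2.25 1.142 0.178
v 1.07 0.858 -0.558
v 1.384 0.351 -0.11
v 1.266 1.234 0.352
v 2.054 0.766 -0.732
v 1.971 0.426 -0.468
v 2.286 0.713 -0.363
v 1.333 0.804 0.409
v 1.648 1.092 0.514
v 1.959 0.517 0.236
v 1.672 0.908 -0.894
v 1.987 1.196 -0.789
v 1.034 1.287 -0.017
v 1.349 1.574 0.088
v 1.361 1.483 -0.616
v 1.782 1.642 0.087
v 2.177 1.408 -0.456
v 1.794 1.551 -0.617
v 1.551 1.695 -0.282
v 1.967 1.344 0.35
v 2.361 1.11 -0.192
v 2.278 0.769 0.072
v 2.035 0.914 0.407
v 2.169 1.465 -0.021
v 0.959 0.89 -0.188
v 1.353 0.656 -0.73
v 1.285 1.086 -0.787
v 1.042 1.231 -0.452
v 1.143 0.592 0.076
v 1.538 0.358 -0.467
v 1.769 0.305 -0.098
v 1.526 0.449 0.237
v 1.151 0.535 -0.359
v 3.447 -1.037 3.403
v 3.716 -1.209 3.934
v 2.762 -1.295 4.389
v 2.493 -1.123 3.857
v 3.682 -0.827 3.936
v 2.729 -0.913 4.391
v 3.559 -0.526 3.734
v 2.606 -0.611 4.189
v 3.393 -0.419 3.406
v 2.439 -0.505 3.861
v 3.247 -0.549 3.076
v 2.294 -0.635 3.531
v 3.178 -0.865 2.871
v 2.224 -0.951 3.326
v 3.211 -1.247 2.869
v 2.258 -1.333 3.324
v 3.334 -1.549 3.071
v 2.381 -1.634 3.526
v 3.501 -1.655 3.399
v 2.547 -1.741 3.854
v 3.646 -1.525 3.729
v 2.693 -1.611 4.184
f 2 1 4
f 2 4 3
f 4 1 5
f 4 5 3
f 5 1 6
f 5 6 3
f 6 1 7
f 6 7 3
f 7 1 8
f 7 8 3
f 8 1 9
f 8 9 3
f 9 1 10
f 9 10 3
f 10 1 11
f 10 11 3
f 11 1 12
f 11 12 3
f 12 1 2
f 12 2 3
f 14 13 16
f 14 16 15
f 16 13 17
f 16 17 15
f 17 13 18
f 17 18 15
f 18 13 19
f 18 19 15
f 19 13 20
f 19 20 15
f 20 13 21
f 20 21 15
f 21 13 22
f 21 22 15
f 22 13 23
f 22 23 15
f 23 13 14
f 23 14 15
f 24 61 40
f 61 35 64
f 40 64 29
f 61 64 40
f 24 40 36
f 40 29 41
f 36 41 25
f 40 41 36
f 24 36 45
f 36 25 46
f 45 46 31
f 36 46 45
f 24 45 57
f 45 31 60
f 57 60 34
f 45 60 57
f 24 57 61
f 57 34 65
f 61 65 35
f 57 65 61
f 25 41 52
f 41 29 55
f 52 55 33
f 41 55 52
f 29 64 42
f 64 35 63
f 42 63 28
f 64 63 42
f 35 65 62
f 65 34 58
f 62 58 26
f 65 58 62
f 34 60 59
f 60 31 47
f 59 47 30
f 60 47 59
f 31 46 51
f 46 25 48
f 51 48 32
f 46 48 51
f 27 53 39
f 53 33 54
f 39 54 28
f 53 54 39
f 27 39 37
f 39 28 38
f 37 38 26
f 39 38 37
f 27 37 44
f 37 26 43
f 44 43 30
f 37 43 44
f 27 44 49
f 44 30 50
f 49 50 32
f 44 50 49
f 27 49 53
f 49 32 56
f 53 56 33
f 49 56 53
f 28 54 42
f 54 33 55
f 42 55 29
f 54 55 42
f 26 38 62
f 38 28 63
f 62 63 35
f 38 63 62
f 30 43 59
f 43 26 58
f 59 58 34
f 43 58 59
f 32 50 51
f 50 30 47
f 51 47 31
f 50 47 51
f 33 56 52
f 56 32 48
f 52 48 25
f 56 48 52
f 67 66 70
f 67 70 68
f 68 70 71
f 68 71 69
f 70 66 72
f 70 72 71
f 71 72 73
f 71 73 69
f 72 66 74
f 72 74 73
f 73 74 75
f 73 75 69
f 74 66 76
f 74 76 75
f 75 76 77
f 75 77 69
f 76 66 78
f 76 78 77
f 77 78 79
f 77 79 69
f 78 66 80
f 78 80 79
f 79 80 81
f 79 81 69
f 80 66 82
f 80 82 81
f 81 82 83
f 81 83 69
f 82 66 84
f 82 84 83
f 83 84 85
f 83 85 69
f 84 66 86
f 84 86 85
f 85 86 87
f 85 87 69
f 86 66 67
f 86 67 87
f 87 67 68
f 87 68 69



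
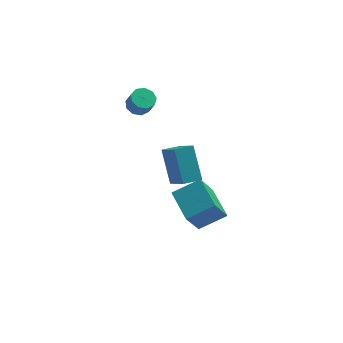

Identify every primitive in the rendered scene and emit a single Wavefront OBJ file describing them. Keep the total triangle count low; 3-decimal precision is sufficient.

v 2.188 -4.61 -1.238
v 1.664 -2.923 -0.687
v 0.696 -4.84 -1.952
v 0.172 -3.153 -1.401
v 2.948 -3.767 -3.099
v 2.424 -2.08 -2.548
v 1.456 -3.997 -3.813
v 0.932 -2.31 -3.262
v 0.624 1.202 -5.116
v 1.145 -0.203 -3.776
v 0.332 2.636 -3.501
v 0.853 1.232 -2.16
v 1.667 1.508 -5.2
v 2.188 0.104 -3.859
v 1.375 2.943 -3.584
v 1.896 1.538 -2.244
v -0.84 3.208 0.02
v -0.152 3.272 -0.142
v 0.109 2.856 0.797
v -0.58 2.792 0.96
v -0.309 3.675 0.079
v -0.048 3.259 1.019
v -0.714 3.859 0.273
v -0.453 3.443 1.213
v -1.179 3.739 0.349
v -0.918 3.323 1.288
v -1.485 3.37 0.271
v -1.224 2.954 1.21
v -1.489 2.925 0.075
v -1.229 2.51 1.015
v -1.19 2.613 -0.146
v -0.93 2.197 0.794
v -0.728 2.579 -0.289
v -0.467 2.163 0.65
v -0.318 2.839 -0.288
v -0.057 2.424 0.652
f 2 4 1
f 5 2 1
f 1 4 3
f 3 5 1
f 2 8 4
f 6 2 5
f 6 8 2
f 4 8 3
f 7 5 3
f 3 8 7
f 7 6 5
f 8 6 7
f 10 12 9
f 13 10 9
f 9 12 11
f 11 13 9
f 10 16 12
f 14 10 13
f 14 16 10
f 12 16 11
f 15 13 11
f 11 16 15
f 15 14 13
f 16 14 15
f 18 17 21
f 18 21 19
f 19 21 22
f 19 22 20
f 21 17 23
f 21 23 22
f 22 23 24
f 22 24 20
f 23 17 25
f 23 25 24
f 24 25 26
f 24 26 20
f 25 17 27
f 25 27 26
f 26 27 28
f 26 28 20
f 27 17 29
f 27 29 28
f 28 29 30
f 28 30 20
f 29 17 31
f 29 31 30
f 30 31 32
f 30 32 20
f 31 17 33
f 31 33 32
f 32 33 34
f 32 34 20
f 33 17 35
f 33 35 34
f 34 35 36
f 34 36 20
f 35 17 18
f 35 18 36
f 36 18 19
f 36 19 20



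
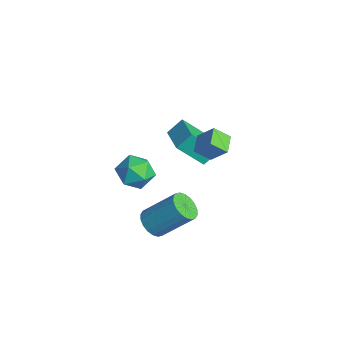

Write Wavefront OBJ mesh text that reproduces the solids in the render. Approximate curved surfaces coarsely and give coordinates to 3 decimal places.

v 2.47 -2.397 -0.494
v 2.785 -1.939 -1.069
v 3.486 -0.604 0.379
v 3.17 -1.063 0.954
v 2.457 -1.806 -1.033
v 3.157 -0.471 0.415
v 2.131 -1.79 -0.89
v 2.832 -0.456 0.558
v 1.872 -1.894 -0.668
v 2.573 -0.56 0.779
v 1.732 -2.098 -0.413
v 2.433 -0.764 1.035
v 1.738 -2.362 -0.173
v 2.438 -1.027 1.275
v 1.889 -2.632 0.003
v 2.589 -1.297 1.451
v 2.154 -2.856 0.081
v 2.855 -1.521 1.529
v 2.483 -2.989 0.045
v 3.183 -1.654 1.493
v 2.808 -3.004 -0.098
v 3.509 -1.67 1.35
v 3.067 -2.9 -0.319
v 3.768 -1.566 1.128
v 3.207 -2.696 -0.575
v 3.908 -1.362 0.873
v 3.202 -2.433 -0.815
v 3.902 -1.098 0.633
v 3.051 -2.163 -0.991
v 3.751 -0.828 0.457
v -3.551 -0.249 -1.843
v -2.724 -0.484 -1.184
v -3.196 -1.676 -2.796
v -2.369 -1.911 -2.137
v -3.387 -1.993 -1.778
v -3.607 -1.111 -1.189
v -2.313 -1.049 -2.791
v -2.533 -0.167 -2.202
v -1.959 -0.978 -1.77
v -2.623 -1.561 -1.144
v -3.297 -0.599 -2.836
v -3.961 -1.182 -2.21
v 0.609 0.62 3.3
v 1.214 1.175 4.189
v 0.888 1.355 2.651
v 1.493 1.91 3.54
v 1.447 0.09 3.06
v 2.052 0.645 3.949
v 1.726 0.825 2.411
v 2.331 1.38 3.3
v -2.553 1.863 -0.903
v -2.971 0.612 0.492
v -2.578 2.663 -0.193
v -2.996 1.412 1.202
v -0.904 1.648 -0.602
v -1.322 0.397 0.793
v -0.929 2.448 0.108
v -1.347 1.197 1.503
f 2 1 5
f 2 5 3
f 3 5 6
f 3 6 4
f 5 1 7
f 5 7 6
f 6 7 8
f 6 8 4
f 7 1 9
f 7 9 8
f 8 9 10
f 8 10 4
f 9 1 11
f 9 11 10
f 10 11 12
f 10 12 4
f 11 1 13
f 11 13 12
f 12 13 14
f 12 14 4
f 13 1 15
f 13 15 14
f 14 15 16
f 14 16 4
f 15 1 17
f 15 17 16
f 16 17 18
f 16 18 4
f 17 1 19
f 17 19 18
f 18 19 20
f 18 20 4
f 19 1 21
f 19 21 20
f 20 21 22
f 20 22 4
f 21 1 23
f 21 23 22
f 22 23 24
f 22 24 4
f 23 1 25
f 23 25 24
f 24 25 26
f 24 26 4
f 25 1 27
f 25 27 26
f 26 27 28
f 26 28 4
f 27 1 29
f 27 29 28
f 28 29 30
f 28 30 4
f 29 1 2
f 29 2 30
f 30 2 3
f 30 3 4
f 31 42 36
f 31 36 32
f 31 32 38
f 31 38 41
f 31 41 42
f 32 36 40
f 36 42 35
f 42 41 33
f 41 38 37
f 38 32 39
f 34 40 35
f 34 35 33
f 34 33 37
f 34 37 39
f 34 39 40
f 35 40 36
f 33 35 42
f 37 33 41
f 39 37 38
f 40 39 32
f 44 46 43
f 47 44 43
f 43 46 45
f 45 47 43
f 44 50 46
f 48 44 47
f 48 50 44
f 46 50 45
f 49 47 45
f 45 50 49
f 49 48 47
f 50 48 49
f 52 54 51
f 55 52 51
f 51 54 53
f 53 55 51
f 52 58 54
f 56 52 55
f 56 58 52
f 54 58 53
f 57 55 53
f 53 58 57
f 57 56 55
f 58 56 57



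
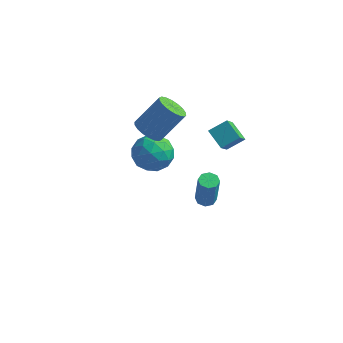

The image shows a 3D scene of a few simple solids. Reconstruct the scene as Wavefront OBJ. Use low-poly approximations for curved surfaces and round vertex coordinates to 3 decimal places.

v -4.7 4.413 -2.108
v -3.633 4.16 -2.733
v -4.247 2.96 -0.747
v -3.18 2.707 -1.372
v -3.304 3.799 -0.751
v -3.584 4.696 -1.592
v -4.296 2.424 -1.888
v -4.576 3.321 -2.729
v -3.384 2.93 -2.597
v -2.77 3.78 -1.894
v -5.11 3.34 -1.586
v -4.496 4.19 -0.883
v -4.206 4.414 -2.54
v -3.674 2.706 -0.94
v -3.747 3.348 -0.575
v -3.12 3.199 -0.942
v -4.177 4.729 -1.87
v -3.55 4.58 -2.237
v -3.357 4.368 -1.072
v -4.33 2.54 -1.243
v -3.703 2.391 -1.61
v -4.76 3.921 -2.538
v -4.133 3.772 -2.905
v -4.523 2.752 -2.408
v -3.433 3.542 -2.827
v -3.167 2.689 -2.027
v -3.822 2.522 -2.33
v -3.987 3.05 -2.825
v -3.072 4.042 -2.414
v -2.806 3.188 -1.614
v -2.879 3.83 -1.249
v -3.043 4.357 -1.744
v -2.926 3.319 -2.334
v -5.074 3.932 -1.866
v -4.808 3.078 -1.066
v -4.837 2.763 -1.736
v -5.001 3.29 -2.231
v -4.713 4.431 -1.453
v -4.447 3.578 -0.653
v -3.893 4.07 -0.655
v -4.058 4.598 -1.15
v -4.954 3.801 -1.146
v 2.044 -3.144 2.725
v 2.548 -2.953 2.682
v 2.839 -3.286 4.591
v 2.336 -3.476 4.635
v 2.275 -2.658 2.775
v 2.566 -2.991 4.684
v 1.867 -2.647 2.839
v 2.158 -2.979 4.748
v 1.563 -2.927 2.837
v 1.854 -3.259 4.746
v 1.541 -3.334 2.769
v 1.832 -3.667 4.678
v 1.814 -3.629 2.676
v 2.105 -3.962 4.585
v 2.222 -3.641 2.612
v 2.513 -3.973 4.521
v 2.526 -3.361 2.614
v 2.817 -3.693 4.523
v -3.919 2.93 0.743
v -3.253 2.295 0.732
v -2.254 3.316 2.366
v -2.921 3.95 2.377
v -3.114 2.578 0.47
v -2.115 3.598 2.105
v -3.135 2.931 0.263
v -2.136 3.951 1.897
v -3.31 3.283 0.15
v -2.312 4.303 1.785
v -3.607 3.565 0.155
v -2.608 4.585 1.79
v -3.965 3.722 0.277
v -2.967 4.742 1.911
v -4.315 3.721 0.49
v -3.316 4.742 2.124
v -4.586 3.564 0.754
v -3.587 4.585 2.388
v -4.725 3.282 1.015
v -3.726 4.302 2.65
v -4.704 2.929 1.223
v -3.705 3.949 2.857
v -4.528 2.577 1.335
v -3.53 3.597 2.97
v -4.232 2.295 1.33
v -3.233 3.315 2.965
v -3.873 2.138 1.209
v -2.875 3.158 2.843
v -3.524 2.138 0.996
v -2.525 3.159 2.63
v 0.818 2.527 1.301
v 0.974 1.344 2.512
v -0.133 3.053 1.938
v 0.023 1.87 3.149
v 1.577 3.21 1.871
v 1.733 2.027 3.082
v 0.626 3.736 2.508
v 0.782 2.553 3.719
f 1 38 17
f 38 12 41
f 17 41 6
f 38 41 17
f 1 17 13
f 17 6 18
f 13 18 2
f 17 18 13
f 1 13 22
f 13 2 23
f 22 23 8
f 13 23 22
f 1 22 34
f 22 8 37
f 34 37 11
f 22 37 34
f 1 34 38
f 34 11 42
f 38 42 12
f 34 42 38
f 2 18 29
f 18 6 32
f 29 32 10
f 18 32 29
f 6 41 19
f 41 12 40
f 19 40 5
f 41 40 19
f 12 42 39
f 42 11 35
f 39 35 3
f 42 35 39
f 11 37 36
f 37 8 24
f 36 24 7
f 37 24 36
f 8 23 28
f 23 2 25
f 28 25 9
f 23 25 28
f 4 30 16
f 30 10 31
f 16 31 5
f 30 31 16
f 4 16 14
f 16 5 15
f 14 15 3
f 16 15 14
f 4 14 21
f 14 3 20
f 21 20 7
f 14 20 21
f 4 21 26
f 21 7 27
f 26 27 9
f 21 27 26
f 4 26 30
f 26 9 33
f 30 33 10
f 26 33 30
f 5 31 19
f 31 10 32
f 19 32 6
f 31 32 19
f 3 15 39
f 15 5 40
f 39 40 12
f 15 40 39
f 7 20 36
f 20 3 35
f 36 35 11
f 20 35 36
f 9 27 28
f 27 7 24
f 28 24 8
f 27 24 28
f 10 33 29
f 33 9 25
f 29 25 2
f 33 25 29
f 44 43 47
f 44 47 45
f 45 47 48
f 45 48 46
f 47 43 49
f 47 49 48
f 48 49 50
f 48 50 46
f 49 43 51
f 49 51 50
f 50 51 52
f 50 52 46
f 51 43 53
f 51 53 52
f 52 53 54
f 52 54 46
f 53 43 55
f 53 55 54
f 54 55 56
f 54 56 46
f 55 43 57
f 55 57 56
f 56 57 58
f 56 58 46
f 57 43 59
f 57 59 58
f 58 59 60
f 58 60 46
f 59 43 44
f 59 44 60
f 60 44 45
f 60 45 46
f 62 61 65
f 62 65 63
f 63 65 66
f 63 66 64
f 65 61 67
f 65 67 66
f 66 67 68
f 66 68 64
f 67 61 69
f 67 69 68
f 68 69 70
f 68 70 64
f 69 61 71
f 69 71 70
f 70 71 72
f 70 72 64
f 71 61 73
f 71 73 72
f 72 73 74
f 72 74 64
f 73 61 75
f 73 75 74
f 74 75 76
f 74 76 64
f 75 61 77
f 75 77 76
f 76 77 78
f 76 78 64
f 77 61 79
f 77 79 78
f 78 79 80
f 78 80 64
f 79 61 81
f 79 81 80
f 80 81 82
f 80 82 64
f 81 61 83
f 81 83 82
f 82 83 84
f 82 84 64
f 83 61 85
f 83 85 84
f 84 85 86
f 84 86 64
f 85 61 87
f 85 87 86
f 86 87 88
f 86 88 64
f 87 61 89
f 87 89 88
f 88 89 90
f 88 90 64
f 89 61 62
f 89 62 90
f 90 62 63
f 90 63 64
f 92 94 91
f 95 92 91
f 91 94 93
f 93 95 91
f 92 98 94
f 96 92 95
f 96 98 92
f 94 98 93
f 97 95 93
f 93 98 97
f 97 96 95
f 98 96 97



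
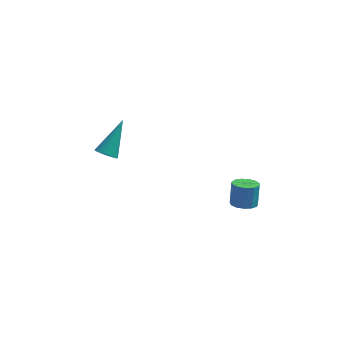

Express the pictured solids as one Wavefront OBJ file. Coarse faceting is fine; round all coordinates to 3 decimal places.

v -3.646 2.329 1.132
v -3.091 2.116 1.051
v -2.934 3.651 2.528
v -3.101 2.299 0.882
v -3.205 2.488 0.757
v -3.385 2.649 0.696
v -3.611 2.755 0.711
v -3.842 2.787 0.798
v -4.04 2.74 0.943
v -4.169 2.622 1.121
v -4.208 2.453 1.301
v -4.149 2.263 1.451
v -4.004 2.084 1.546
v -3.796 1.948 1.57
v -3.563 1.877 1.518
v -3.344 1.885 1.399
v -3.177 1.969 1.234
v 2.964 -0.433 0.572
v 3.613 -0.342 0.495
v 3.665 0.184 1.551
v 3.016 0.093 1.628
v 3.448 -0.041 0.353
v 3.5 0.485 1.409
v 3.129 0.136 0.281
v 3.18 0.662 1.336
v 2.757 0.132 0.301
v 2.809 0.658 1.356
v 2.452 -0.051 0.407
v 2.503 0.475 1.463
v 2.309 -0.355 0.566
v 2.36 0.17 1.621
v 2.374 -0.684 0.727
v 2.426 -0.159 1.782
v 2.626 -0.934 0.838
v 2.678 -0.408 1.894
v 2.986 -1.024 0.866
v 3.038 -0.498 1.921
v 3.339 -0.926 0.8
v 3.391 -0.401 1.855
v 3.573 -0.672 0.662
v 3.624 -0.147 1.717
f 2 1 4
f 2 4 3
f 4 1 5
f 4 5 3
f 5 1 6
f 5 6 3
f 6 1 7
f 6 7 3
f 7 1 8
f 7 8 3
f 8 1 9
f 8 9 3
f 9 1 10
f 9 10 3
f 10 1 11
f 10 11 3
f 11 1 12
f 11 12 3
f 12 1 13
f 12 13 3
f 13 1 14
f 13 14 3
f 14 1 15
f 14 15 3
f 15 1 16
f 15 16 3
f 16 1 17
f 16 17 3
f 17 1 2
f 17 2 3
f 19 18 22
f 19 22 20
f 20 22 23
f 20 23 21
f 22 18 24
f 22 24 23
f 23 24 25
f 23 25 21
f 24 18 26
f 24 26 25
f 25 26 27
f 25 27 21
f 26 18 28
f 26 28 27
f 27 28 29
f 27 29 21
f 28 18 30
f 28 30 29
f 29 30 31
f 29 31 21
f 30 18 32
f 30 32 31
f 31 32 33
f 31 33 21
f 32 18 34
f 32 34 33
f 33 34 35
f 33 35 21
f 34 18 36
f 34 36 35
f 35 36 37
f 35 37 21
f 36 18 38
f 36 38 37
f 37 38 39
f 37 39 21
f 38 18 40
f 38 40 39
f 39 40 41
f 39 41 21
f 40 18 19
f 40 19 41
f 41 19 20
f 41 20 21



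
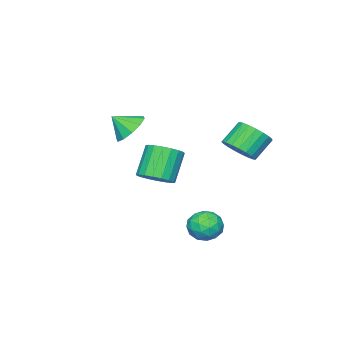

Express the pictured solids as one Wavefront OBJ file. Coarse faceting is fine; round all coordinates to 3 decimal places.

v -1.586 3.061 1.08
v -0.851 3.212 1.755
v -1.879 3.471 2.816
v -2.614 3.319 2.14
v -0.91 3.599 1.603
v -1.939 3.857 2.664
v -1.087 3.893 1.36
v -2.115 4.151 2.421
v -1.35 4.043 1.069
v -2.378 4.301 2.13
v -1.653 4.023 0.78
v -2.682 4.281 1.841
v -1.945 3.837 0.542
v -2.974 4.095 1.603
v -2.175 3.516 0.397
v -3.203 3.775 1.458
v -2.303 3.117 0.371
v -3.331 3.376 1.432
v -2.307 2.708 0.466
v -3.335 2.967 1.527
v -2.186 2.36 0.668
v -3.215 2.619 1.729
v -1.962 2.134 0.941
v -2.99 2.392 2.002
v -1.672 2.067 1.238
v -2.7 2.325 2.299
v -1.368 2.172 1.507
v -2.396 2.431 2.568
v -1.101 2.431 1.703
v -2.129 2.69 2.764
v -0.918 2.799 1.791
v -1.946 3.057 2.852
v -0.217 3.242 -3.528
v 0.583 3.46 -2.99
v 0.457 1.86 -3.97
v 1.257 2.078 -3.432
v 0.401 1.871 -2.983
v -0.015 2.725 -2.71
v 1.055 2.595 -4.25
v 0.639 3.449 -3.977
v 1.369 3.06 -3.437
v 0.965 2.612 -2.654
v 0.075 2.708 -4.306
v -0.329 2.26 -3.523
v 0.124 3.472 -3.22
v 0.916 1.848 -3.74
v 0.413 1.726 -3.476
v 0.883 1.854 -3.16
v -0.228 3.04 -3.055
v 0.243 3.168 -2.739
v 0.136 2.234 -2.735
v 0.797 2.152 -4.221
v 1.268 2.28 -3.905
v 0.157 3.466 -3.8
v 0.627 3.594 -3.484
v 0.904 3.086 -4.225
v 1.057 3.365 -3.167
v 1.452 2.553 -3.427
v 1.334 2.857 -3.907
v 1.089 3.359 -3.747
v 0.819 3.102 -2.706
v 1.215 2.29 -2.966
v 0.712 2.168 -2.702
v 0.467 2.67 -2.542
v 1.281 2.867 -2.969
v -0.175 3.03 -3.994
v 0.221 2.218 -4.254
v 0.573 2.65 -4.418
v 0.328 3.152 -4.258
v -0.412 2.767 -3.533
v -0.017 1.955 -3.793
v -0.049 1.961 -3.213
v -0.294 2.463 -3.053
v -0.241 2.453 -3.991
v -1.615 -2.26 -2.46
v -0.866 -1.81 -1.895
v -1.977 -2.07 -0.216
v -2.725 -2.52 -0.78
v -1.133 -1.452 -2.016
v -2.244 -1.712 -0.337
v -1.495 -1.254 -2.225
v -2.606 -1.514 -0.546
v -1.881 -1.255 -2.481
v -2.992 -1.515 -0.801
v -2.214 -1.455 -2.732
v -3.325 -1.715 -1.053
v -2.429 -1.815 -2.929
v -3.539 -2.075 -1.25
v -2.482 -2.263 -3.034
v -3.593 -2.522 -1.354
v -2.363 -2.71 -3.024
v -3.474 -2.97 -1.345
v -2.096 -3.068 -2.903
v -3.207 -3.328 -1.224
v -1.734 -3.266 -2.694
v -2.845 -3.526 -1.015
v -1.348 -3.265 -2.439
v -2.459 -3.525 -0.759
v -1.015 -3.065 -2.187
v -2.126 -3.325 -0.508
v -0.801 -2.705 -1.99
v -1.911 -2.965 -0.311
v -0.747 -2.258 -1.886
v -1.858 -2.517 -0.206
v 2.623 -0.28 3.058
v 3.399 -0.438 2.414
v 3.157 -1.02 3.882
v 3.541 0.061 2.771
v 3.333 0.431 3.237
v 2.854 0.529 3.635
v 2.287 0.318 3.812
v 1.848 -0.121 3.701
v 1.706 -0.621 3.345
v 1.914 -0.99 2.878
v 2.393 -1.088 2.48
v 2.96 -0.878 2.303
f 2 1 5
f 2 5 3
f 3 5 6
f 3 6 4
f 5 1 7
f 5 7 6
f 6 7 8
f 6 8 4
f 7 1 9
f 7 9 8
f 8 9 10
f 8 10 4
f 9 1 11
f 9 11 10
f 10 11 12
f 10 12 4
f 11 1 13
f 11 13 12
f 12 13 14
f 12 14 4
f 13 1 15
f 13 15 14
f 14 15 16
f 14 16 4
f 15 1 17
f 15 17 16
f 16 17 18
f 16 18 4
f 17 1 19
f 17 19 18
f 18 19 20
f 18 20 4
f 19 1 21
f 19 21 20
f 20 21 22
f 20 22 4
f 21 1 23
f 21 23 22
f 22 23 24
f 22 24 4
f 23 1 25
f 23 25 24
f 24 25 26
f 24 26 4
f 25 1 27
f 25 27 26
f 26 27 28
f 26 28 4
f 27 1 29
f 27 29 28
f 28 29 30
f 28 30 4
f 29 1 31
f 29 31 30
f 30 31 32
f 30 32 4
f 31 1 2
f 31 2 32
f 32 2 3
f 32 3 4
f 33 70 49
f 70 44 73
f 49 73 38
f 70 73 49
f 33 49 45
f 49 38 50
f 45 50 34
f 49 50 45
f 33 45 54
f 45 34 55
f 54 55 40
f 45 55 54
f 33 54 66
f 54 40 69
f 66 69 43
f 54 69 66
f 33 66 70
f 66 43 74
f 70 74 44
f 66 74 70
f 34 50 61
f 50 38 64
f 61 64 42
f 50 64 61
f 38 73 51
f 73 44 72
f 51 72 37
f 73 72 51
f 44 74 71
f 74 43 67
f 71 67 35
f 74 67 71
f 43 69 68
f 69 40 56
f 68 56 39
f 69 56 68
f 40 55 60
f 55 34 57
f 60 57 41
f 55 57 60
f 36 62 48
f 62 42 63
f 48 63 37
f 62 63 48
f 36 48 46
f 48 37 47
f 46 47 35
f 48 47 46
f 36 46 53
f 46 35 52
f 53 52 39
f 46 52 53
f 36 53 58
f 53 39 59
f 58 59 41
f 53 59 58
f 36 58 62
f 58 41 65
f 62 65 42
f 58 65 62
f 37 63 51
f 63 42 64
f 51 64 38
f 63 64 51
f 35 47 71
f 47 37 72
f 71 72 44
f 47 72 71
f 39 52 68
f 52 35 67
f 68 67 43
f 52 67 68
f 41 59 60
f 59 39 56
f 60 56 40
f 59 56 60
f 42 65 61
f 65 41 57
f 61 57 34
f 65 57 61
f 76 75 79
f 76 79 77
f 77 79 80
f 77 80 78
f 79 75 81
f 79 81 80
f 80 81 82
f 80 82 78
f 81 75 83
f 81 83 82
f 82 83 84
f 82 84 78
f 83 75 85
f 83 85 84
f 84 85 86
f 84 86 78
f 85 75 87
f 85 87 86
f 86 87 88
f 86 88 78
f 87 75 89
f 87 89 88
f 88 89 90
f 88 90 78
f 89 75 91
f 89 91 90
f 90 91 92
f 90 92 78
f 91 75 93
f 91 93 92
f 92 93 94
f 92 94 78
f 93 75 95
f 93 95 94
f 94 95 96
f 94 96 78
f 95 75 97
f 95 97 96
f 96 97 98
f 96 98 78
f 97 75 99
f 97 99 98
f 98 99 100
f 98 100 78
f 99 75 101
f 99 101 100
f 100 101 102
f 100 102 78
f 101 75 103
f 101 103 102
f 102 103 104
f 102 104 78
f 103 75 76
f 103 76 104
f 104 76 77
f 104 77 78
f 106 105 108
f 106 108 107
f 108 105 109
f 108 109 107
f 109 105 110
f 109 110 107
f 110 105 111
f 110 111 107
f 111 105 112
f 111 112 107
f 112 105 113
f 112 113 107
f 113 105 114
f 113 114 107
f 114 105 115
f 114 115 107
f 115 105 116
f 115 116 107
f 116 105 106
f 116 106 107



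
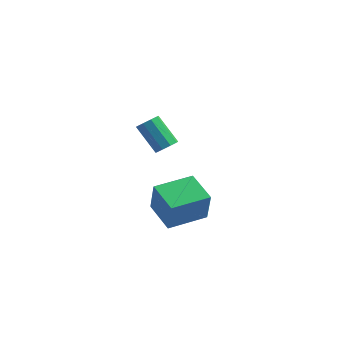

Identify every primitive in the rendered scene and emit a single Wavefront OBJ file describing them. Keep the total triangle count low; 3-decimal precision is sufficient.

v 2.231 -1.565 -3.689
v 2.585 -1.909 -1.886
v 0.755 -0.525 -3.202
v 1.109 -0.869 -1.398
v 3.511 0.209 -3.602
v 3.865 -0.135 -1.798
v 2.035 1.249 -3.114
v 2.389 0.905 -1.311
v 2.547 -2.3 2.739
v 3.014 -2.211 3.152
v 1.821 -1.891 4.434
v 1.353 -1.98 4.021
v 2.911 -1.838 2.963
v 1.718 -1.517 4.245
v 2.638 -1.681 2.67
v 1.445 -1.36 3.951
v 2.322 -1.814 2.408
v 1.129 -1.493 3.69
v 2.111 -2.174 2.302
v 0.918 -1.854 3.583
v 2.104 -2.594 2.4
v 0.911 -2.273 3.682
v 2.304 -2.876 2.657
v 1.111 -2.555 3.939
v 2.618 -2.889 2.953
v 1.424 -2.568 4.234
v 2.898 -2.626 3.148
v 1.705 -2.306 4.429
f 2 4 1
f 5 2 1
f 1 4 3
f 3 5 1
f 2 8 4
f 6 2 5
f 6 8 2
f 4 8 3
f 7 5 3
f 3 8 7
f 7 6 5
f 8 6 7
f 10 9 13
f 10 13 11
f 11 13 14
f 11 14 12
f 13 9 15
f 13 15 14
f 14 15 16
f 14 16 12
f 15 9 17
f 15 17 16
f 16 17 18
f 16 18 12
f 17 9 19
f 17 19 18
f 18 19 20
f 18 20 12
f 19 9 21
f 19 21 20
f 20 21 22
f 20 22 12
f 21 9 23
f 21 23 22
f 22 23 24
f 22 24 12
f 23 9 25
f 23 25 24
f 24 25 26
f 24 26 12
f 25 9 27
f 25 27 26
f 26 27 28
f 26 28 12
f 27 9 10
f 27 10 28
f 28 10 11
f 28 11 12



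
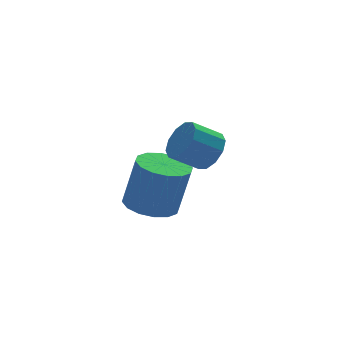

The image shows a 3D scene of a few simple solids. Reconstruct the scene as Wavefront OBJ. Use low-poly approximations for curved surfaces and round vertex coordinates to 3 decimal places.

v -1.87 -0.773 1.675
v -1.395 -0.23 2.124
v -2.395 0.056 2.835
v -2.87 -0.487 2.385
v -1.605 0.033 1.721
v -2.606 0.32 2.432
v -1.917 -0.012 1.301
v -2.917 0.275 2.011
v -2.211 -0.347 1.023
v -3.211 -0.06 1.734
v -2.374 -0.846 0.994
v -3.374 -0.559 1.705
v -2.345 -1.316 1.225
v -3.345 -1.03 1.936
v -2.134 -1.58 1.628
v -3.135 -1.293 2.339
v -1.823 -1.535 2.049
v -2.823 -1.248 2.759
v -1.529 -1.2 2.326
v -2.529 -0.913 3.037
v -1.366 -0.701 2.355
v -2.366 -0.414 3.066
v -2.499 2.383 -2.54
v -1.872 1.553 -2.744
v -1.393 1.408 -0.684
v -2.021 2.237 -0.48
v -1.546 1.992 -2.789
v -1.067 1.847 -0.729
v -1.475 2.536 -2.767
v -0.997 2.391 -0.707
v -1.679 3.039 -2.684
v -1.201 2.893 -0.624
v -2.103 3.366 -2.563
v -1.624 3.22 -0.503
v -2.633 3.429 -2.435
v -2.154 3.284 -0.375
v -3.127 3.212 -2.336
v -2.648 3.067 -0.276
v -3.453 2.773 -2.291
v -2.974 2.628 -0.231
v -3.523 2.229 -2.313
v -3.045 2.084 -0.253
v -3.319 1.727 -2.396
v -2.841 1.581 -0.336
v -2.896 1.4 -2.517
v -2.417 1.254 -0.457
v -2.366 1.336 -2.645
v -1.887 1.191 -0.585
f 2 1 5
f 2 5 3
f 3 5 6
f 3 6 4
f 5 1 7
f 5 7 6
f 6 7 8
f 6 8 4
f 7 1 9
f 7 9 8
f 8 9 10
f 8 10 4
f 9 1 11
f 9 11 10
f 10 11 12
f 10 12 4
f 11 1 13
f 11 13 12
f 12 13 14
f 12 14 4
f 13 1 15
f 13 15 14
f 14 15 16
f 14 16 4
f 15 1 17
f 15 17 16
f 16 17 18
f 16 18 4
f 17 1 19
f 17 19 18
f 18 19 20
f 18 20 4
f 19 1 21
f 19 21 20
f 20 21 22
f 20 22 4
f 21 1 2
f 21 2 22
f 22 2 3
f 22 3 4
f 24 23 27
f 24 27 25
f 25 27 28
f 25 28 26
f 27 23 29
f 27 29 28
f 28 29 30
f 28 30 26
f 29 23 31
f 29 31 30
f 30 31 32
f 30 32 26
f 31 23 33
f 31 33 32
f 32 33 34
f 32 34 26
f 33 23 35
f 33 35 34
f 34 35 36
f 34 36 26
f 35 23 37
f 35 37 36
f 36 37 38
f 36 38 26
f 37 23 39
f 37 39 38
f 38 39 40
f 38 40 26
f 39 23 41
f 39 41 40
f 40 41 42
f 40 42 26
f 41 23 43
f 41 43 42
f 42 43 44
f 42 44 26
f 43 23 45
f 43 45 44
f 44 45 46
f 44 46 26
f 45 23 47
f 45 47 46
f 46 47 48
f 46 48 26
f 47 23 24
f 47 24 48
f 48 24 25
f 48 25 26

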